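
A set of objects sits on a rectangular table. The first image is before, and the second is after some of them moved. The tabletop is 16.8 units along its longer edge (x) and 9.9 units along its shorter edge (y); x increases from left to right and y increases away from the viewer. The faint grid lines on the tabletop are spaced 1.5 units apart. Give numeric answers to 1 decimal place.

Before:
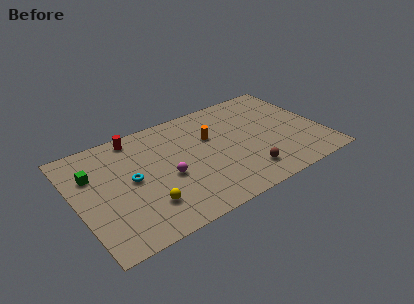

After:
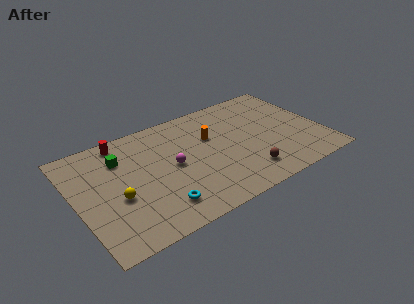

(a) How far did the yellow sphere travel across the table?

2.3

The yellow sphere was near (4.3, 2.5) before and (2.6, 4.0) after, so it travelled √(1.7² + 1.5²) ≈ 2.3 units.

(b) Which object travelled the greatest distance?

the cyan torus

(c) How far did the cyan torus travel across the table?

3.4

From (3.7, 5.1) to (5.1, 2.0), the cyan torus covered √(1.4² + 3.1²) ≈ 3.4 units.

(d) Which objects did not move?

the brown sphere and the orange cylinder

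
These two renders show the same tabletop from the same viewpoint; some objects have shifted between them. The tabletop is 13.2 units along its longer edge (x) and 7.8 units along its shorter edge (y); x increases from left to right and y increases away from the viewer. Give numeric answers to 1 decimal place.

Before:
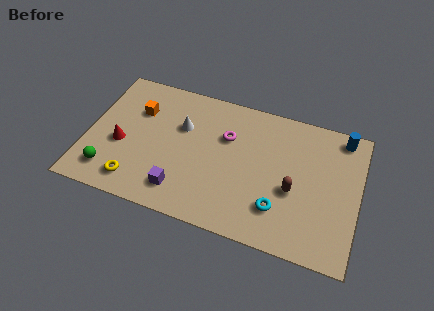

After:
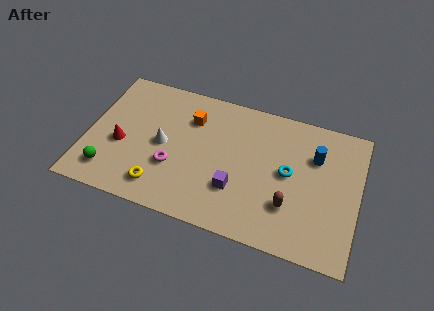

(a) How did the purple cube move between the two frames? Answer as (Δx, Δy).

(2.6, 0.9)

The purple cube started near (4.8, 1.5) and ended near (7.4, 2.4).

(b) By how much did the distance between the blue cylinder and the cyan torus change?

-3.8

The distance was about 5.6 in the first image and 1.8 in the second, so they moved 3.8 units closer together.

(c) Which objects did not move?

the green sphere and the red cone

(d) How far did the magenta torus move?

3.5

From (6.7, 5.2) to (4.3, 2.7), the magenta torus covered √(2.4² + 2.5²) ≈ 3.5 units.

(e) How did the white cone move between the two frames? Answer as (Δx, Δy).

(-0.8, -1.3)

The white cone was at about (4.5, 5.1) and moved to about (3.7, 3.8).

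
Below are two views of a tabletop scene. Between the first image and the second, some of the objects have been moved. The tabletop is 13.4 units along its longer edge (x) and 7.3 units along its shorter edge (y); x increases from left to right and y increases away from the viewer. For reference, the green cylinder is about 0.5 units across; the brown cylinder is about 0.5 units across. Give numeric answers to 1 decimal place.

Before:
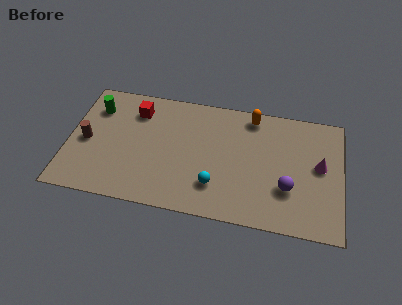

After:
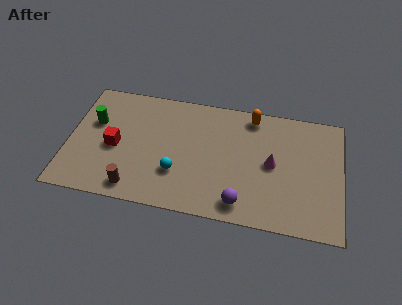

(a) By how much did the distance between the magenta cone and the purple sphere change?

+0.8

Before: roughly 2.2 units apart; after: 3.0. That's 0.8 units further apart.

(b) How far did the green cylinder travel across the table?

0.9

The green cylinder was near (1.2, 5.5) before and (1.2, 4.6) after, so it travelled √(0.0² + 0.9²) ≈ 0.9 units.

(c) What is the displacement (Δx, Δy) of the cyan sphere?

(-1.9, 0.4)

The cyan sphere was at about (7.3, 1.9) and moved to about (5.4, 2.3).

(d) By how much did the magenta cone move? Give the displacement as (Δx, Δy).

(-2.3, -0.3)

The magenta cone started near (12.3, 4.0) and ended near (10.0, 3.7).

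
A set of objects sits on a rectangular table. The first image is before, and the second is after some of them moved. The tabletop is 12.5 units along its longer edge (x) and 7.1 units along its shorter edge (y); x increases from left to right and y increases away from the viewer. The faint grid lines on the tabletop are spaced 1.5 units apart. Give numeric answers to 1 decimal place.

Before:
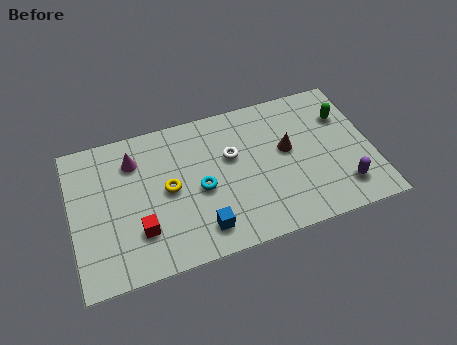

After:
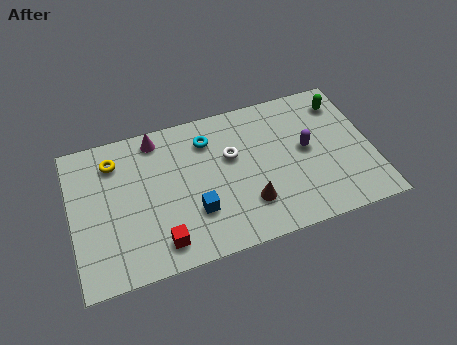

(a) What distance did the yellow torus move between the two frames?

2.9

The yellow torus was near (4.0, 3.6) before and (1.9, 5.6) after, so it travelled √(2.1² + 2.0²) ≈ 2.9 units.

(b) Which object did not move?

the white torus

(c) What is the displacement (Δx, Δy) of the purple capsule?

(-1.3, 2.3)

The purple capsule was at about (11.1, 1.5) and moved to about (9.8, 3.8).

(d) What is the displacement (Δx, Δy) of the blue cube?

(-0.2, 0.9)

The blue cube started near (5.2, 1.3) and ended near (5.0, 2.2).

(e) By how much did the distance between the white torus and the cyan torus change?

-0.4

Before: roughly 1.8 units apart; after: 1.4. That's 0.4 units closer together.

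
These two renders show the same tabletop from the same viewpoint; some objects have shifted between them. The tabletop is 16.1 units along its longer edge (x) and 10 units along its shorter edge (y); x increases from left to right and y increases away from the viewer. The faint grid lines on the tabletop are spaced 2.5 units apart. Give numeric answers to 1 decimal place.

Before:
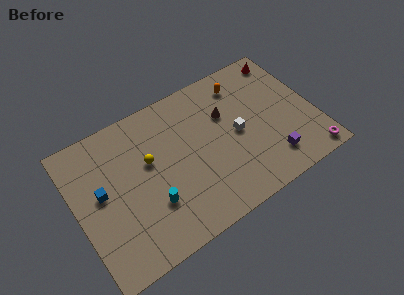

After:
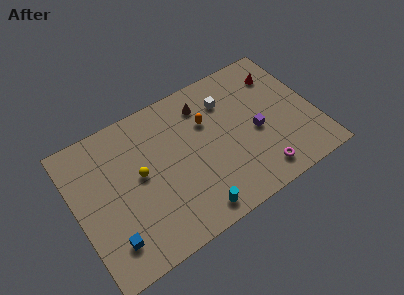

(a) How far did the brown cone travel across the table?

1.9

The brown cone was near (10.4, 6.6) before and (9.1, 8.0) after, so it travelled √(1.3² + 1.4²) ≈ 1.9 units.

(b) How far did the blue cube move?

3.4

The blue cube moved from about (1.7, 5.5) to (1.8, 2.1), a distance of √(0.1² + 3.4²) ≈ 3.4.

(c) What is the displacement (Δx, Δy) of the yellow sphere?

(-0.7, -0.6)

The yellow sphere started near (5.0, 6.0) and ended near (4.3, 5.4).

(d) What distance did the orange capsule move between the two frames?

3.1

The orange capsule moved from about (11.8, 8.2) to (9.1, 6.7), a distance of √(2.7² + 1.5²) ≈ 3.1.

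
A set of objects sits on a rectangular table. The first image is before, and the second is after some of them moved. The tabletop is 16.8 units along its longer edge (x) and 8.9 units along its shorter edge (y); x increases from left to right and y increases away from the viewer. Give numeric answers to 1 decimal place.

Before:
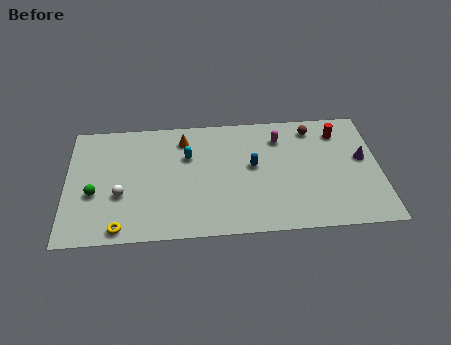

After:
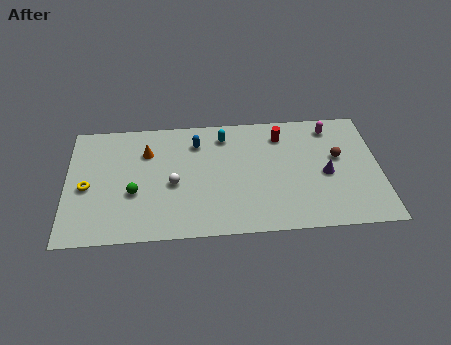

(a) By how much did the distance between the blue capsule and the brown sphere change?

+3.6

They were about 4.2 units apart before and 7.8 after — 3.6 units further apart.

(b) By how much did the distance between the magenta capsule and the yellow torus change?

+3.2

They were about 10.5 units apart before and 13.7 after — 3.2 units further apart.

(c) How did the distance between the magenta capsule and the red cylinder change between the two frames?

-0.5

The distance was about 3.2 in the first image and 2.7 in the second, so they moved 0.5 units closer together.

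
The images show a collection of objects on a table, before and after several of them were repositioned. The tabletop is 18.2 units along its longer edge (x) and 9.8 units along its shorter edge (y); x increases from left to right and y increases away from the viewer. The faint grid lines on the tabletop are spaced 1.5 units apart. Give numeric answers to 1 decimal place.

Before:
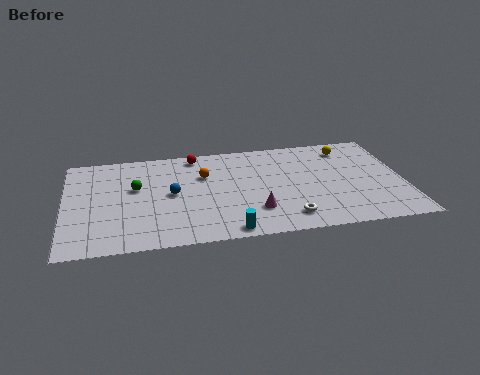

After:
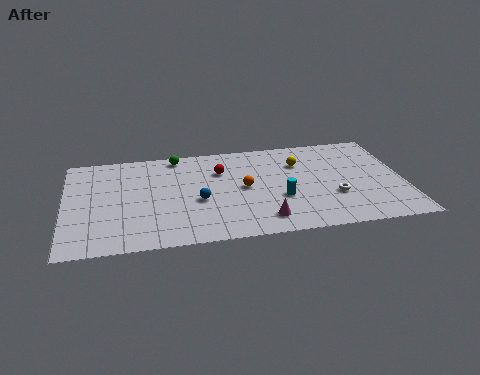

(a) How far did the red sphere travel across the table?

2.2

The red sphere moved from about (7.1, 8.7) to (8.4, 6.9), a distance of √(1.3² + 1.8²) ≈ 2.2.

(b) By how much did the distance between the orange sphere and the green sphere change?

+1.4

They were about 3.8 units apart before and 5.2 after — 1.4 units further apart.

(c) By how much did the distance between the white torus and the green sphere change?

+0.9

Before: roughly 9.0 units apart; after: 9.9. That's 0.9 units further apart.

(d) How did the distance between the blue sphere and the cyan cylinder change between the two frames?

-0.6

They were about 5.0 units apart before and 4.4 after — 0.6 units closer together.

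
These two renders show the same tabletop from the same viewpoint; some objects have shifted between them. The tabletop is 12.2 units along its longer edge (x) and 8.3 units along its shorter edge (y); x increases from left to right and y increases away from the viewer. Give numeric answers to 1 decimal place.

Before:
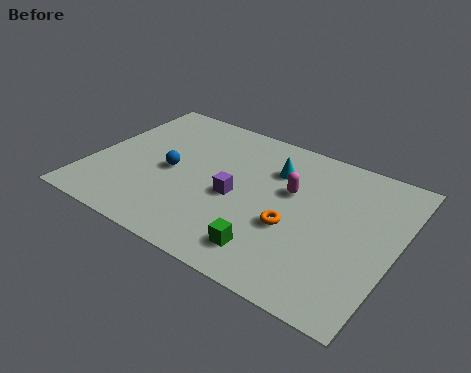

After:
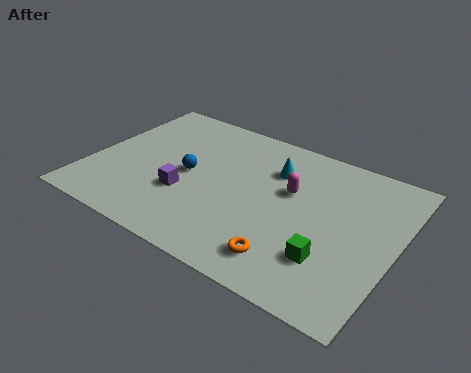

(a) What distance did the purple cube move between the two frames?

2.1

From (5.9, 3.7) to (4.0, 2.9), the purple cube covered √(1.9² + 0.8²) ≈ 2.1 units.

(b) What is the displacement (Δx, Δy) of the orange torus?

(0.1, -1.7)

The orange torus started near (8.3, 3.2) and ended near (8.4, 1.5).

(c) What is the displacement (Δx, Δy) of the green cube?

(2.2, 0.8)

The green cube was at about (7.7, 1.5) and moved to about (9.9, 2.3).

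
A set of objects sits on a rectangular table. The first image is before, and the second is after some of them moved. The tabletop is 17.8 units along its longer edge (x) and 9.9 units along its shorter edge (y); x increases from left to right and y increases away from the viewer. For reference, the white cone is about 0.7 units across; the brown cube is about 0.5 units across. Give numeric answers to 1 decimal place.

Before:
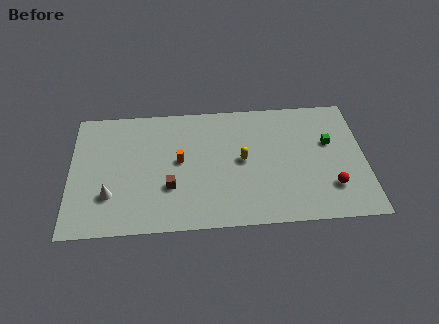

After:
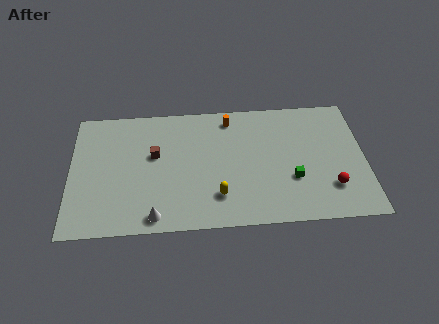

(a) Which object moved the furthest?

the orange cylinder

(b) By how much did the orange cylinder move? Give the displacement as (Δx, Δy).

(3.1, 3.2)

The orange cylinder started near (6.6, 5.3) and ended near (9.7, 8.5).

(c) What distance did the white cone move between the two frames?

3.2

The white cone moved from about (2.4, 2.9) to (5.1, 1.1), a distance of √(2.7² + 1.8²) ≈ 3.2.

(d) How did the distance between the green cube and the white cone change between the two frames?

-5.1

Before: roughly 13.7 units apart; after: 8.6. That's 5.1 units closer together.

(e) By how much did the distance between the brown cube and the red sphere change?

+1.4

Before: roughly 9.7 units apart; after: 11.1. That's 1.4 units further apart.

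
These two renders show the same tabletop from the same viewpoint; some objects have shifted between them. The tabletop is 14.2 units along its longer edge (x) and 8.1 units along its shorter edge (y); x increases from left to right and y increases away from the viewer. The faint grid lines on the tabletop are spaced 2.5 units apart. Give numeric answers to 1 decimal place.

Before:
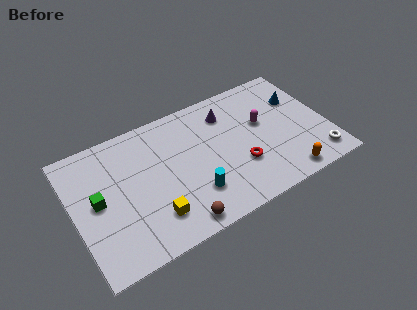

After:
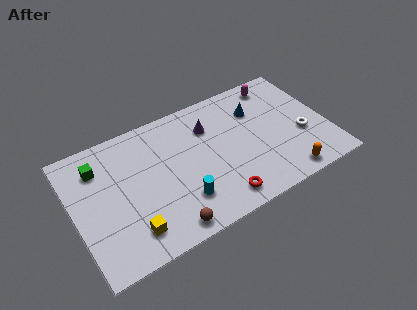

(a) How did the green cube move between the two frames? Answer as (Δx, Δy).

(0.3, 2.0)

From the two frames, the green cube sits at roughly (1.3, 4.2) before and (1.6, 6.2) after.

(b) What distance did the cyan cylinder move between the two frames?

0.7

The cyan cylinder was near (6.4, 2.2) before and (5.7, 2.1) after, so it travelled √(0.7² + 0.1²) ≈ 0.7 units.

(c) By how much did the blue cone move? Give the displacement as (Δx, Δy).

(-2.4, 0.3)

The blue cone was at about (12.9, 5.5) and moved to about (10.5, 5.8).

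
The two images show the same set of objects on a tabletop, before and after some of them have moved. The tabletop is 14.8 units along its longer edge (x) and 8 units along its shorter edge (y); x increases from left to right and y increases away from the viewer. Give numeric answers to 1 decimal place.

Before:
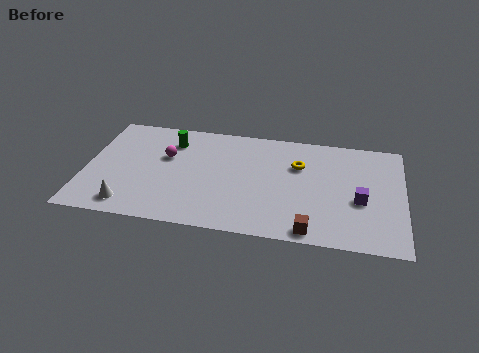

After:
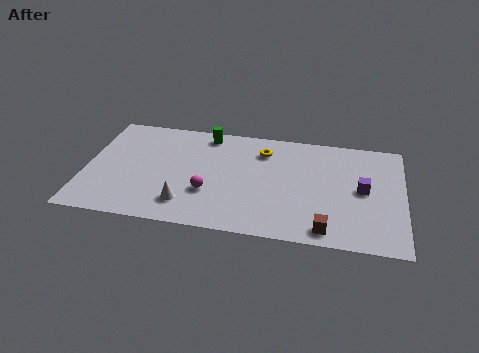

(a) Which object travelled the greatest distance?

the magenta sphere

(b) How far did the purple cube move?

0.8

The purple cube moved from about (12.8, 3.3) to (12.9, 4.1), a distance of √(0.1² + 0.8²) ≈ 0.8.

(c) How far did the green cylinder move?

1.8

From (3.9, 6.2) to (5.5, 7.0), the green cylinder covered √(1.6² + 0.8²) ≈ 1.8 units.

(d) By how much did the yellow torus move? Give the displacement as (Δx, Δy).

(-1.7, 0.8)

The yellow torus started near (9.9, 5.4) and ended near (8.2, 6.2).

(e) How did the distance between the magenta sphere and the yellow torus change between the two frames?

-2.0

The distance was about 6.2 in the first image and 4.2 in the second, so they moved 2.0 units closer together.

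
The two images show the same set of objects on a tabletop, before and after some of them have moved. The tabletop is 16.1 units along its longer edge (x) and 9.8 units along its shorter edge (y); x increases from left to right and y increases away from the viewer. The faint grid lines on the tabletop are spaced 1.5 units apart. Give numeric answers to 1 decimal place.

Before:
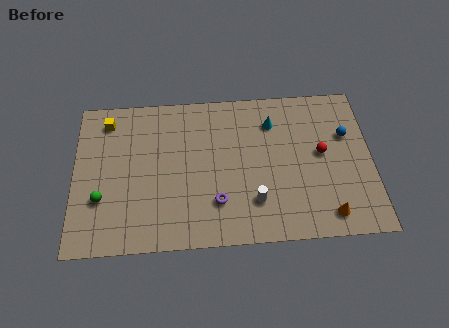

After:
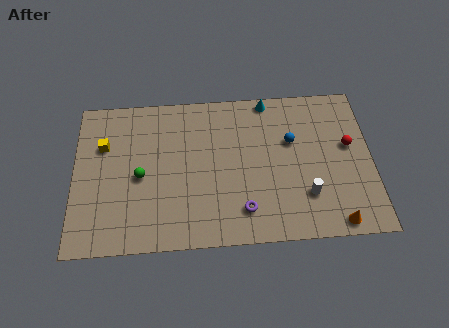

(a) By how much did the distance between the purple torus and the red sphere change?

+0.6

The distance was about 6.3 in the first image and 6.9 in the second, so they moved 0.6 units further apart.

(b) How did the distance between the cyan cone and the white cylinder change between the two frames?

+1.5

Before: roughly 5.1 units apart; after: 6.6. That's 1.5 units further apart.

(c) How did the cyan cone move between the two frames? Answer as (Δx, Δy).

(-0.2, 1.5)

The cyan cone started near (10.8, 7.5) and ended near (10.6, 9.0).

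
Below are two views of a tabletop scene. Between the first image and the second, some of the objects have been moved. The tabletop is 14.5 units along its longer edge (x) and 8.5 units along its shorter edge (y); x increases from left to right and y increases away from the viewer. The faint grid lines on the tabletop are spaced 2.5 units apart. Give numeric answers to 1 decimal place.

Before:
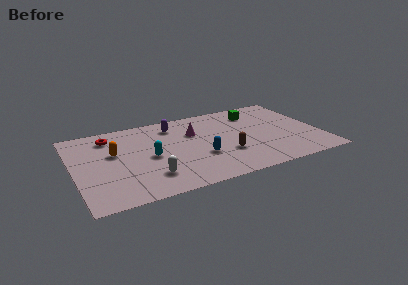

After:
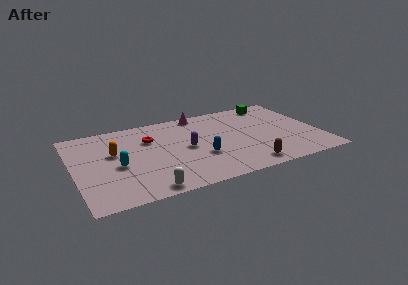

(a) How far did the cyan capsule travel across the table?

1.9

The cyan capsule moved from about (4.4, 4.0) to (2.5, 3.7), a distance of √(1.9² + 0.3²) ≈ 1.9.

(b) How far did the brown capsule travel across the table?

2.0

The brown capsule moved from about (8.8, 2.8) to (9.8, 1.1), a distance of √(1.0² + 1.7²) ≈ 2.0.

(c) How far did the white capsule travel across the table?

1.2

The white capsule moved from about (4.2, 2.0) to (3.9, 0.8), a distance of √(0.3² + 1.2²) ≈ 1.2.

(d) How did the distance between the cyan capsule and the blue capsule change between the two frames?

+1.8

Before: roughly 3.1 units apart; after: 4.9. That's 1.8 units further apart.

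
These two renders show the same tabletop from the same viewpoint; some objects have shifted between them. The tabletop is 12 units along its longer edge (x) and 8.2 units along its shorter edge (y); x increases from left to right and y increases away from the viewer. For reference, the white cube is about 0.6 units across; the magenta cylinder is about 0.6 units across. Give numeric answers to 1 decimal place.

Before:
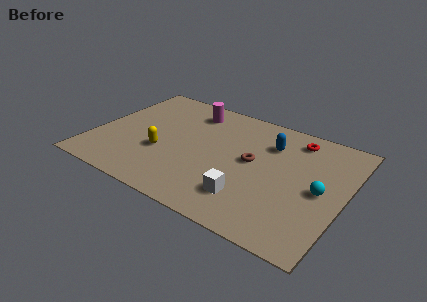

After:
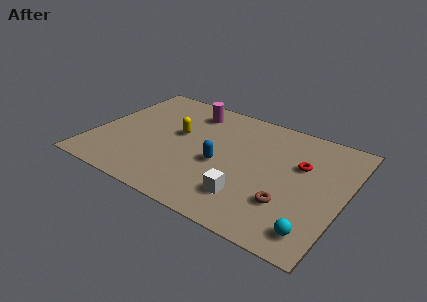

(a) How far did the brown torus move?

2.8

The brown torus was near (7.6, 4.4) before and (9.6, 2.4) after, so it travelled √(2.0² + 2.0²) ≈ 2.8 units.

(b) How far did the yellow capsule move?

1.8

From (3.4, 3.0) to (3.9, 4.7), the yellow capsule covered √(0.5² + 1.7²) ≈ 1.8 units.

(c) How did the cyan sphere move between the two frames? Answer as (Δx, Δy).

(0.1, -2.6)

The cyan sphere started near (10.9, 3.9) and ended near (11.0, 1.3).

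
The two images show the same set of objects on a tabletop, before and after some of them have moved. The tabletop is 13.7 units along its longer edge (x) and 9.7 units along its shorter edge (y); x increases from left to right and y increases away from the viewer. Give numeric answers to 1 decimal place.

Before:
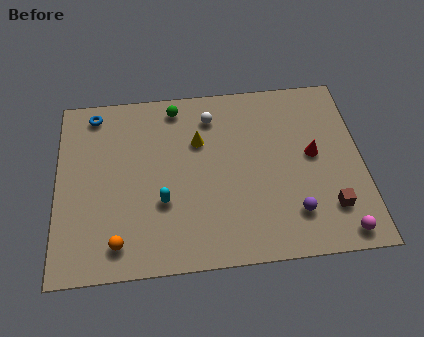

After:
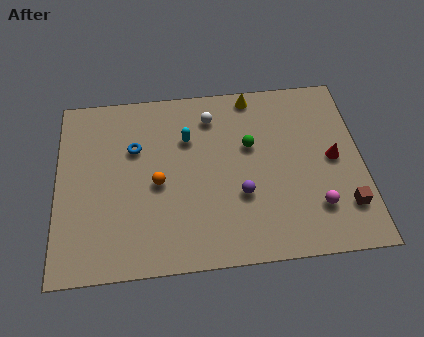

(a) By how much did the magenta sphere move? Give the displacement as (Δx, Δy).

(-1.0, 1.4)

The magenta sphere was at about (12.5, 1.0) and moved to about (11.5, 2.4).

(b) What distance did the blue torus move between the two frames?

2.8

From (1.7, 8.5) to (3.5, 6.4), the blue torus covered √(1.8² + 2.1²) ≈ 2.8 units.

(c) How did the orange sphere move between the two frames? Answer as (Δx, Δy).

(1.8, 2.9)

The orange sphere was at about (2.7, 1.5) and moved to about (4.5, 4.4).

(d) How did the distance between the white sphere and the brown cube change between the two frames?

+0.5

They were about 7.5 units apart before and 8.0 after — 0.5 units further apart.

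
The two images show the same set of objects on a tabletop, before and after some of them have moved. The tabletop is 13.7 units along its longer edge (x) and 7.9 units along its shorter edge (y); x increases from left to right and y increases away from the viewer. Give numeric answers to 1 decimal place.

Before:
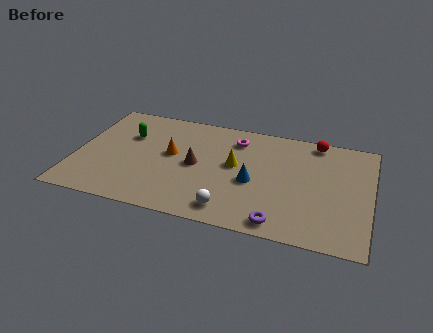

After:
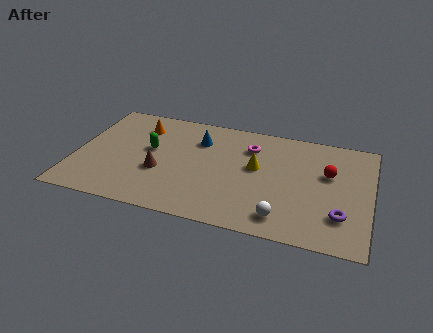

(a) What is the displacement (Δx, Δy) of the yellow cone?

(1.0, 0.1)

From the two frames, the yellow cone sits at roughly (7.4, 4.4) before and (8.4, 4.5) after.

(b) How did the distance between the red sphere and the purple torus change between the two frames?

-3.4

They were about 6.3 units apart before and 2.9 after — 3.4 units closer together.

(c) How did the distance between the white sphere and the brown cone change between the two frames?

+2.8

They were about 3.2 units apart before and 6.0 after — 2.8 units further apart.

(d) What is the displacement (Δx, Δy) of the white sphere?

(2.4, 0.1)

From the two frames, the white sphere sits at roughly (7.4, 1.2) before and (9.8, 1.3) after.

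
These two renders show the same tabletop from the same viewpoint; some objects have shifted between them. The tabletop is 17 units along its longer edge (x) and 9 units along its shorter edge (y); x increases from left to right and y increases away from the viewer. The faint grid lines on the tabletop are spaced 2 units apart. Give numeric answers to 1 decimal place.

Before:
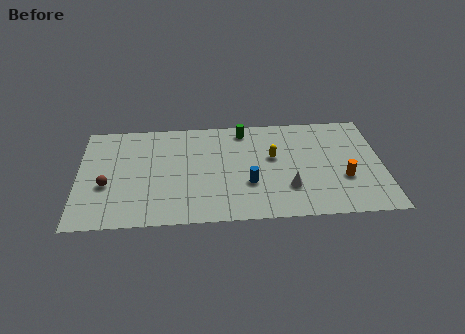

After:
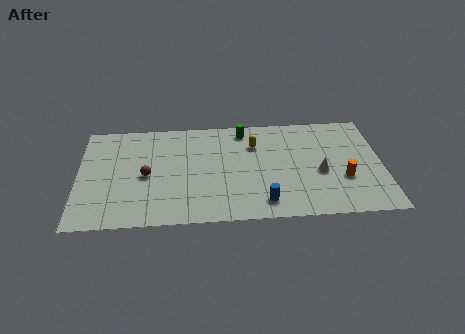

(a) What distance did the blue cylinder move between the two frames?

1.8

The blue cylinder moved from about (9.5, 3.1) to (10.3, 1.5), a distance of √(0.8² + 1.6²) ≈ 1.8.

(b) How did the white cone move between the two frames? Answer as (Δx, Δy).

(1.8, 1.2)

The white cone was at about (11.7, 2.6) and moved to about (13.5, 3.8).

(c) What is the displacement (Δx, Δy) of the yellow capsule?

(-1.0, 1.2)

The yellow capsule was at about (10.9, 5.3) and moved to about (9.9, 6.5).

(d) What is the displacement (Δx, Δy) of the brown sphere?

(2.2, 0.7)

The brown sphere was at about (1.6, 3.5) and moved to about (3.8, 4.2).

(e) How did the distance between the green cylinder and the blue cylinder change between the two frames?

+1.7

They were about 4.7 units apart before and 6.4 after — 1.7 units further apart.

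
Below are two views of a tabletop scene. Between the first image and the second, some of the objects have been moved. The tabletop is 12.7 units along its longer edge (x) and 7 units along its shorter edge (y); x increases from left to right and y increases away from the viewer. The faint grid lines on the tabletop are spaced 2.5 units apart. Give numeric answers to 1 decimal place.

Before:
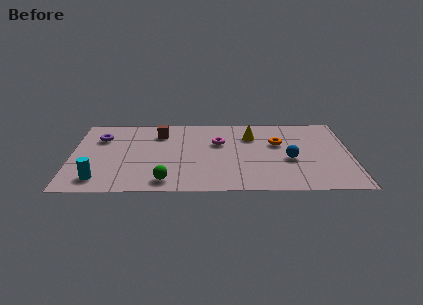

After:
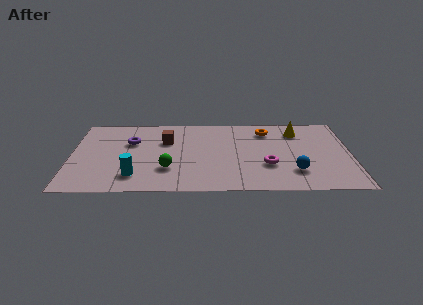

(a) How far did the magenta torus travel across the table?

3.0

The magenta torus was near (6.7, 4.5) before and (8.9, 2.4) after, so it travelled √(2.2² + 2.1²) ≈ 3.0 units.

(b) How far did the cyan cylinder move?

1.6

The cyan cylinder was near (1.3, 1.2) before and (2.9, 1.5) after, so it travelled √(1.6² + 0.3²) ≈ 1.6 units.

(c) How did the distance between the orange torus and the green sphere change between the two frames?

-0.4

They were about 6.1 units apart before and 5.7 after — 0.4 units closer together.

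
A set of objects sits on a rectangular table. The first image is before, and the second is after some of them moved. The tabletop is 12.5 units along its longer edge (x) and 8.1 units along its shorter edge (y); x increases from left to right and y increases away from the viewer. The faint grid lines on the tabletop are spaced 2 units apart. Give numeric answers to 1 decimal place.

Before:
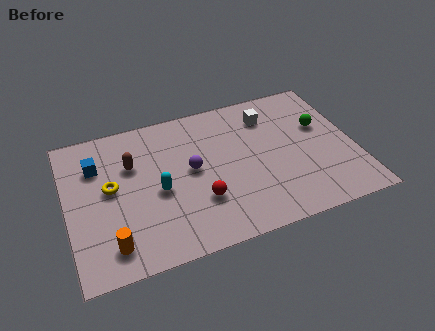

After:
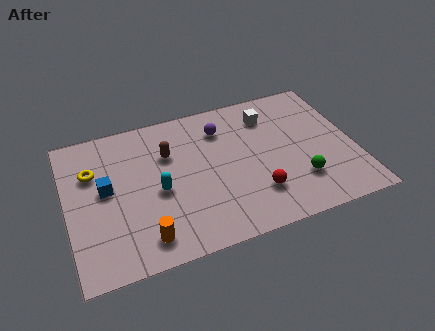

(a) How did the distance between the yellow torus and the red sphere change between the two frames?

+3.4

They were about 4.2 units apart before and 7.6 after — 3.4 units further apart.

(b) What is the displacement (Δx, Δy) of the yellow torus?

(-0.7, 1.1)

The yellow torus was at about (1.9, 4.4) and moved to about (1.2, 5.5).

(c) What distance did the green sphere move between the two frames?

3.1

The green sphere moved from about (11.2, 5.0) to (9.9, 2.2), a distance of √(1.3² + 2.8²) ≈ 3.1.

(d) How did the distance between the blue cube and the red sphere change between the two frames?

+1.4

Before: roughly 5.3 units apart; after: 6.7. That's 1.4 units further apart.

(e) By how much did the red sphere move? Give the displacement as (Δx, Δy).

(2.4, -0.4)

The red sphere started near (5.6, 2.5) and ended near (8.0, 2.1).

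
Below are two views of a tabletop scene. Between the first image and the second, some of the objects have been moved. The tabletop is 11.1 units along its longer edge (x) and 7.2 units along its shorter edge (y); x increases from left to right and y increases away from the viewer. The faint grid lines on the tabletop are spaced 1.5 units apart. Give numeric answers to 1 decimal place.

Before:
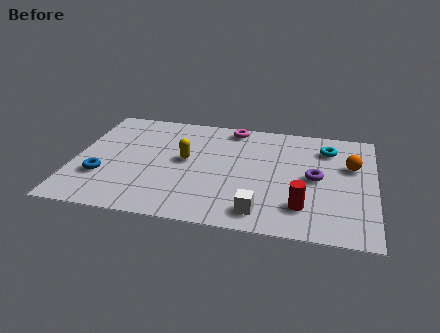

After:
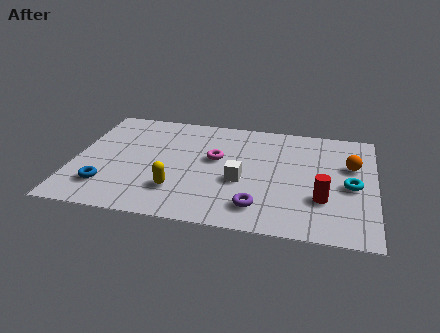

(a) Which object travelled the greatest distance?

the purple torus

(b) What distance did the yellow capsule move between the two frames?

2.0

The yellow capsule moved from about (4.1, 3.9) to (3.9, 1.9), a distance of √(0.2² + 2.0²) ≈ 2.0.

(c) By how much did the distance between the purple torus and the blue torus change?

-2.3

They were about 7.9 units apart before and 5.6 after — 2.3 units closer together.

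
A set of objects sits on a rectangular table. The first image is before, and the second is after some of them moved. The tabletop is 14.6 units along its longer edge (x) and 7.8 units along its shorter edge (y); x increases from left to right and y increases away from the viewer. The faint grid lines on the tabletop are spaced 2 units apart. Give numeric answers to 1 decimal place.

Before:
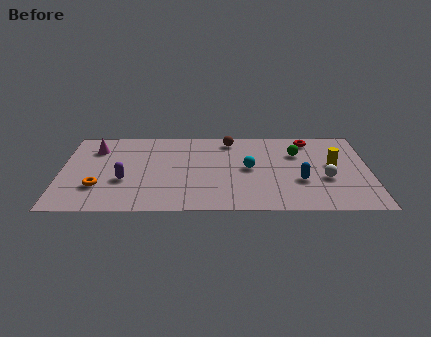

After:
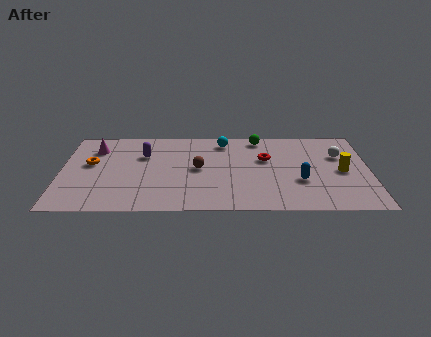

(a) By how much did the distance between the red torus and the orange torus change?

-2.6

They were about 10.9 units apart before and 8.3 after — 2.6 units closer together.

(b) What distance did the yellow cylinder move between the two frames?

0.7

From (12.9, 4.3) to (13.3, 3.7), the yellow cylinder covered √(0.4² + 0.6²) ≈ 0.7 units.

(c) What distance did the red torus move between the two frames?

2.8

From (11.8, 6.7) to (9.7, 4.9), the red torus covered √(2.1² + 1.8²) ≈ 2.8 units.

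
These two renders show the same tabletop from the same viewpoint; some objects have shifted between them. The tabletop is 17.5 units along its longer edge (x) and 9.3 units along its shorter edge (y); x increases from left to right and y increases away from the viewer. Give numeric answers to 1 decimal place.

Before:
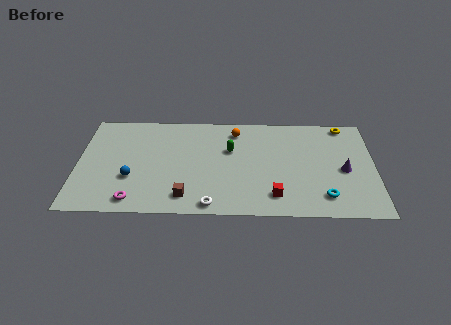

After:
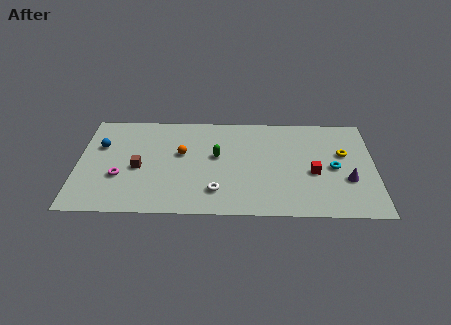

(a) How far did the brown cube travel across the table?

3.8

From (6.4, 1.6) to (3.6, 4.1), the brown cube covered √(2.8² + 2.5²) ≈ 3.8 units.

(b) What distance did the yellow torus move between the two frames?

2.7

The yellow torus was near (15.8, 8.4) before and (15.7, 5.7) after, so it travelled √(0.1² + 2.7²) ≈ 2.7 units.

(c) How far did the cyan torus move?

2.7

The cyan torus moved from about (14.5, 1.8) to (15.1, 4.4), a distance of √(0.6² + 2.6²) ≈ 2.7.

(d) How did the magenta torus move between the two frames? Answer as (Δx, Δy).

(-0.9, 2.1)

The magenta torus was at about (3.4, 1.2) and moved to about (2.5, 3.3).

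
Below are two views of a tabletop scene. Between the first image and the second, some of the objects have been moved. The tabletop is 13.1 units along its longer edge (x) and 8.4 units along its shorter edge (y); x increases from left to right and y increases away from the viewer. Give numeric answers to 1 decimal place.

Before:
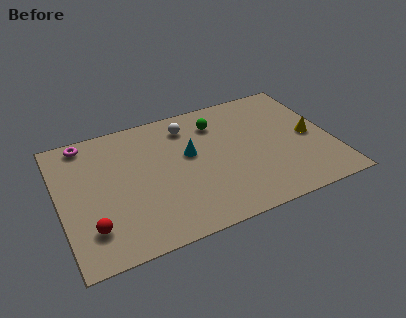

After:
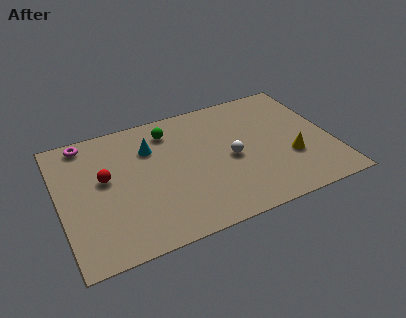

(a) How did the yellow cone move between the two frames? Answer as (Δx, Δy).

(-1.1, -1.1)

The yellow cone started near (12.1, 4.0) and ended near (11.0, 2.9).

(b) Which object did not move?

the magenta torus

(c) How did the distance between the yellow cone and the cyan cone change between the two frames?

+1.3

The distance was about 5.9 in the first image and 7.2 in the second, so they moved 1.3 units further apart.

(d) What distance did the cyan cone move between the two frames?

2.1

From (6.3, 4.9) to (4.5, 6.0), the cyan cone covered √(1.8² + 1.1²) ≈ 2.1 units.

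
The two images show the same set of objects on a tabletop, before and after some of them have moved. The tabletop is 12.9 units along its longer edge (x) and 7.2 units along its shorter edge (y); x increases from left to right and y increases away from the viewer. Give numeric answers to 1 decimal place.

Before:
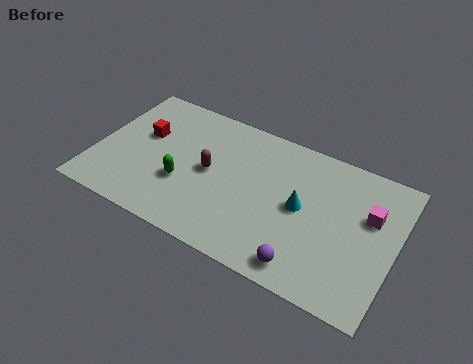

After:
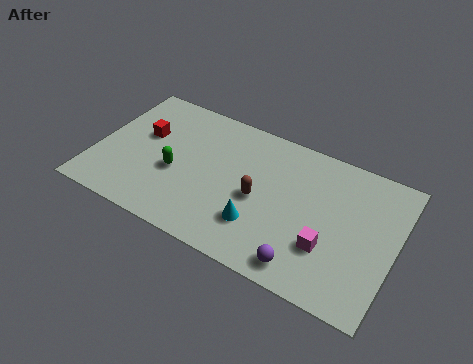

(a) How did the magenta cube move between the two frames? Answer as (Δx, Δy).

(-1.5, -2.3)

The magenta cube was at about (11.7, 4.6) and moved to about (10.2, 2.3).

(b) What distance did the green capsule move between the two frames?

0.6

The green capsule was near (3.9, 2.6) before and (3.5, 3.0) after, so it travelled √(0.4² + 0.4²) ≈ 0.6 units.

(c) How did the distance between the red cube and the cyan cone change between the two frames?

-1.1

Before: roughly 7.0 units apart; after: 5.9. That's 1.1 units closer together.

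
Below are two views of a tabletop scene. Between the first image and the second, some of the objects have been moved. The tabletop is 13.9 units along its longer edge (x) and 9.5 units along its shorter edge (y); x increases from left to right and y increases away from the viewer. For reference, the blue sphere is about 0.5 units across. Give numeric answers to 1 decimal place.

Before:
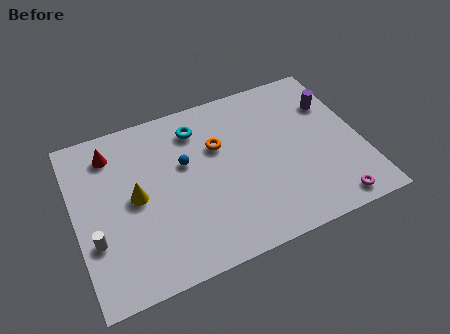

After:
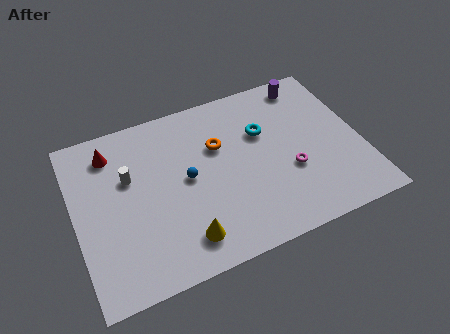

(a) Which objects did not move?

the orange torus and the red cone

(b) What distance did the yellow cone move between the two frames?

3.7

From (2.9, 4.8) to (4.9, 1.7), the yellow cone covered √(2.0² + 3.1²) ≈ 3.7 units.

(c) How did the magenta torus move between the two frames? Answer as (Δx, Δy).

(-1.7, 2.5)

The magenta torus was at about (12.0, 1.0) and moved to about (10.3, 3.5).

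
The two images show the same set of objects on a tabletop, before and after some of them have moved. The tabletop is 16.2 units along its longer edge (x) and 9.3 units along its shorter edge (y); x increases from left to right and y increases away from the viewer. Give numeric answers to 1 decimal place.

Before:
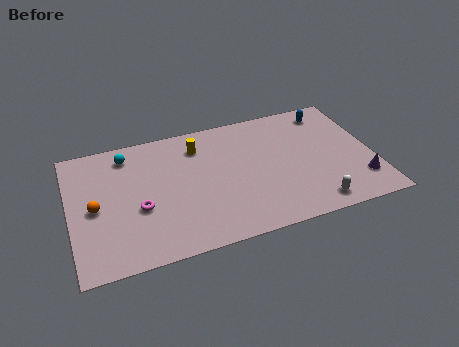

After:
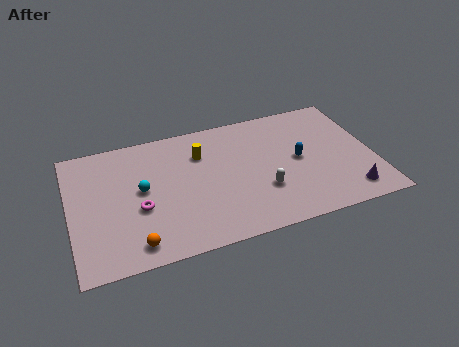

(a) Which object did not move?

the magenta torus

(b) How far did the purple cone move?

1.0

From (15.3, 2.2) to (14.6, 1.5), the purple cone covered √(0.7² + 0.7²) ≈ 1.0 units.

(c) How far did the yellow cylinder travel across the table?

0.6

From (7.0, 7.3) to (7.1, 6.7), the yellow cylinder covered √(0.1² + 0.6²) ≈ 0.6 units.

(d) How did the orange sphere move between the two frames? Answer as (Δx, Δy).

(1.9, -3.1)

From the two frames, the orange sphere sits at roughly (1.3, 4.4) before and (3.2, 1.3) after.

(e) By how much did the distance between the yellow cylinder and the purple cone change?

-0.6

Before: roughly 9.7 units apart; after: 9.1. That's 0.6 units closer together.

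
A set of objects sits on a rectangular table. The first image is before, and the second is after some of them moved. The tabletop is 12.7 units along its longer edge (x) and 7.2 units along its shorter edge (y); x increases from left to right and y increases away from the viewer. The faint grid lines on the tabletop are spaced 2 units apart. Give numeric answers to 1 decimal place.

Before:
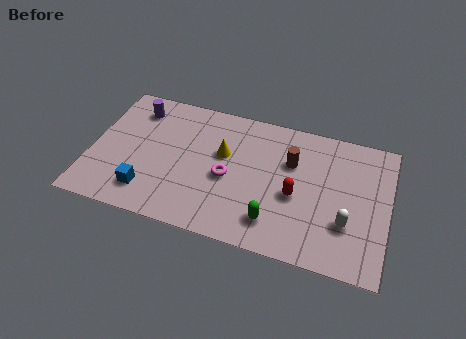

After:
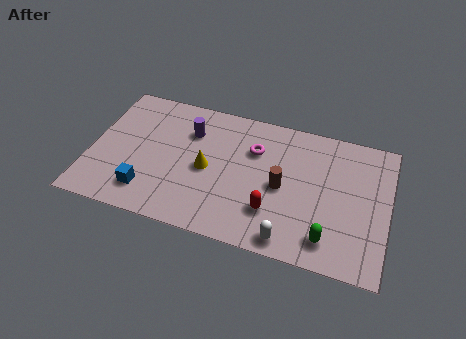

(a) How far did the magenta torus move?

2.1

The magenta torus moved from about (5.9, 3.2) to (6.9, 5.0), a distance of √(1.0² + 1.8²) ≈ 2.1.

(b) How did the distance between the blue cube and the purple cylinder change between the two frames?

-0.4

The distance was about 4.4 in the first image and 4.0 in the second, so they moved 0.4 units closer together.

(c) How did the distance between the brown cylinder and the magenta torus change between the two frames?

-1.0

The distance was about 3.1 in the first image and 2.1 in the second, so they moved 1.0 units closer together.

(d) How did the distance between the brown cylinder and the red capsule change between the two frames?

-0.3

They were about 1.7 units apart before and 1.4 after — 0.3 units closer together.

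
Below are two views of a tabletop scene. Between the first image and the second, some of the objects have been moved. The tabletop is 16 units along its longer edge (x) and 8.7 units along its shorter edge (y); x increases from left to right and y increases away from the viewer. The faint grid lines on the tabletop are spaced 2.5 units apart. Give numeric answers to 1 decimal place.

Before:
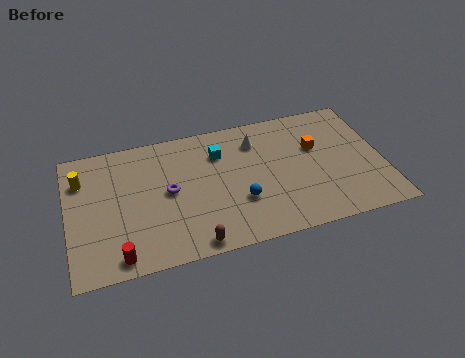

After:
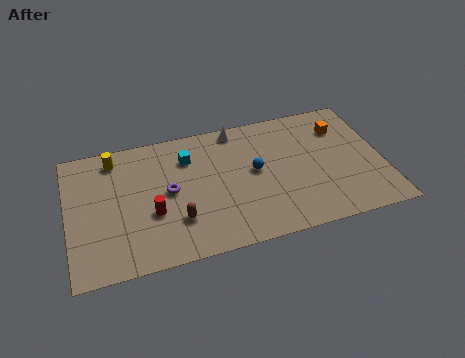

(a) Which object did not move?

the purple torus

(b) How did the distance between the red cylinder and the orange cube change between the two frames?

-0.8

The distance was about 11.2 in the first image and 10.4 in the second, so they moved 0.8 units closer together.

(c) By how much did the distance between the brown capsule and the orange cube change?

+1.5

The distance was about 8.1 in the first image and 9.6 in the second, so they moved 1.5 units further apart.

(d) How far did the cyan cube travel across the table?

1.6

The cyan cube moved from about (7.8, 6.4) to (6.2, 6.5), a distance of √(1.6² + 0.1²) ≈ 1.6.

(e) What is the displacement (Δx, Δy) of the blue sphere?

(0.9, 1.8)

The blue sphere was at about (8.6, 2.9) and moved to about (9.5, 4.7).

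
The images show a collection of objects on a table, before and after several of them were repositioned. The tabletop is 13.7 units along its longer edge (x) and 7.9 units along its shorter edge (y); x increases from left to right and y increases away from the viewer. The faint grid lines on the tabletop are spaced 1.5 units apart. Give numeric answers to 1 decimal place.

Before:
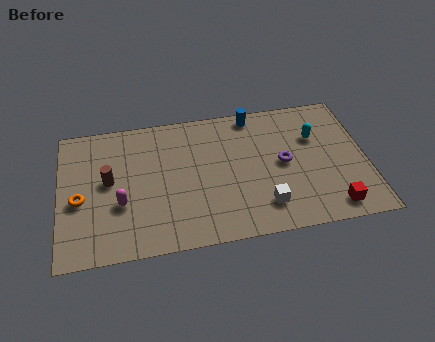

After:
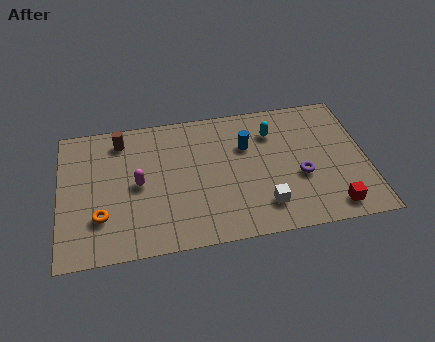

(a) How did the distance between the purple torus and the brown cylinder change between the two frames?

+0.8

Before: roughly 7.8 units apart; after: 8.6. That's 0.8 units further apart.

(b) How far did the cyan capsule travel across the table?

2.0

From (11.5, 5.3) to (9.6, 5.9), the cyan capsule covered √(1.9² + 0.6²) ≈ 2.0 units.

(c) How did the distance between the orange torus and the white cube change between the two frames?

-1.1

The distance was about 8.3 in the first image and 7.2 in the second, so they moved 1.1 units closer together.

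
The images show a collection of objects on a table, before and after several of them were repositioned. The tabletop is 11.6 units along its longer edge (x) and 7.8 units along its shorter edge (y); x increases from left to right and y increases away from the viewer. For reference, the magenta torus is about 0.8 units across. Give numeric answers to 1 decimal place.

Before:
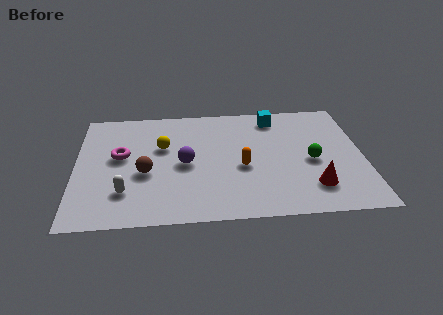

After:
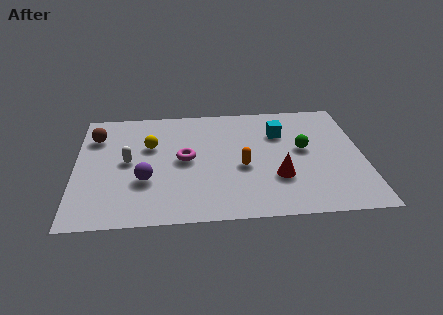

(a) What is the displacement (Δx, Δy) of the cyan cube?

(0.2, -1.1)

The cyan cube started near (8.1, 6.6) and ended near (8.3, 5.5).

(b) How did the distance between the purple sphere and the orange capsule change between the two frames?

+1.6

They were about 2.3 units apart before and 3.9 after — 1.6 units further apart.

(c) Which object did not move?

the orange capsule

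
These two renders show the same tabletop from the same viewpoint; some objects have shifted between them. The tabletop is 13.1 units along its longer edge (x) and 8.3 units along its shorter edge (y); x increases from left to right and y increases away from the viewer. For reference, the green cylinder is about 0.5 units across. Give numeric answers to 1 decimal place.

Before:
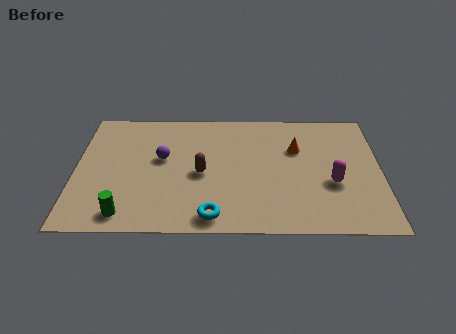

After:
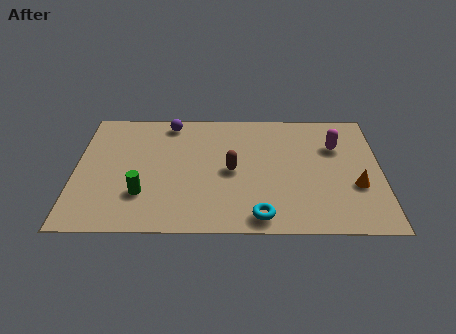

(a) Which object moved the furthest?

the orange cone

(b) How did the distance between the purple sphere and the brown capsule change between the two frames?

+2.3

Before: roughly 2.0 units apart; after: 4.3. That's 2.3 units further apart.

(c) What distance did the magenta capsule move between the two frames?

2.5

The magenta capsule moved from about (11.0, 3.2) to (11.2, 5.7), a distance of √(0.2² + 2.5²) ≈ 2.5.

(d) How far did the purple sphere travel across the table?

2.5

The purple sphere was near (3.7, 4.8) before and (4.0, 7.3) after, so it travelled √(0.3² + 2.5²) ≈ 2.5 units.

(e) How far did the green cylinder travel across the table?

1.5

From (2.2, 1.1) to (2.9, 2.4), the green cylinder covered √(0.7² + 1.3²) ≈ 1.5 units.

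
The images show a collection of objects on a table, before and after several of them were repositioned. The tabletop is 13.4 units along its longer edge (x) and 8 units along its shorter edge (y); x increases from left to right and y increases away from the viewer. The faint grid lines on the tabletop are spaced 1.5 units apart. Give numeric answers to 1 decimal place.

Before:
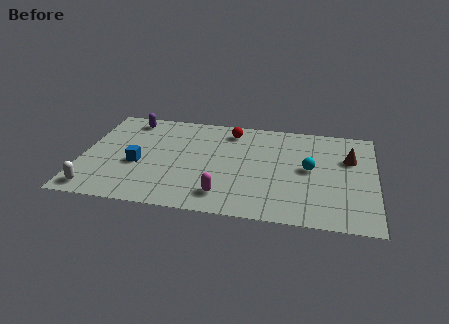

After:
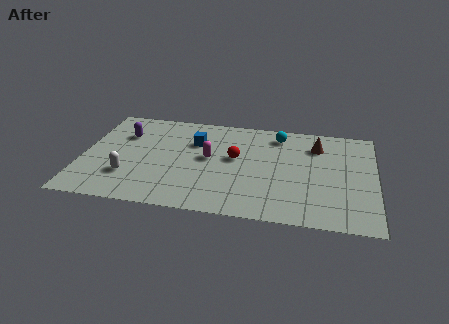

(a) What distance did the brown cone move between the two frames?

1.7

The brown cone moved from about (12.2, 5.3) to (10.7, 6.1), a distance of √(1.5² + 0.8²) ≈ 1.7.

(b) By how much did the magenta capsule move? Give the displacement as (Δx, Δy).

(-0.8, 2.8)

The magenta capsule started near (6.6, 1.5) and ended near (5.8, 4.3).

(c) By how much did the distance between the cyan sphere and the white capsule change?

-2.1

Before: roughly 10.1 units apart; after: 8.0. That's 2.1 units closer together.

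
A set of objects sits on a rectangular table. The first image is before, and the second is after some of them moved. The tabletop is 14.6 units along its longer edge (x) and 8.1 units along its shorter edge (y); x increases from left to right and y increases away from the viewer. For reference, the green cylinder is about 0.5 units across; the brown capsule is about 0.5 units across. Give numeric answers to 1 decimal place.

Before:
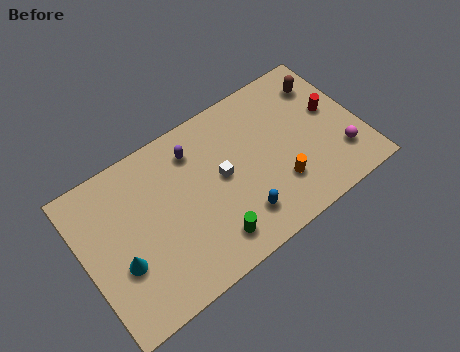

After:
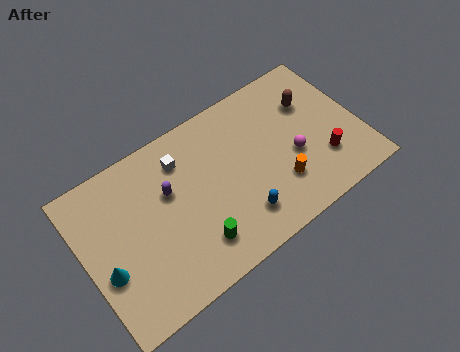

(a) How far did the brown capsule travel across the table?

1.1

The brown capsule was near (13.2, 6.3) before and (12.4, 5.6) after, so it travelled √(0.8² + 0.7²) ≈ 1.1 units.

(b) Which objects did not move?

the orange cylinder and the blue capsule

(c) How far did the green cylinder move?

0.9

The green cylinder was near (6.2, 1.5) before and (5.4, 1.8) after, so it travelled √(0.8² + 0.3²) ≈ 0.9 units.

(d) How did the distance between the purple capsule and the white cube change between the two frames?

-0.9

The distance was about 2.4 in the first image and 1.5 in the second, so they moved 0.9 units closer together.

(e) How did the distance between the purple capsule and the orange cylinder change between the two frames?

+0.5

The distance was about 5.6 in the first image and 6.1 in the second, so they moved 0.5 units further apart.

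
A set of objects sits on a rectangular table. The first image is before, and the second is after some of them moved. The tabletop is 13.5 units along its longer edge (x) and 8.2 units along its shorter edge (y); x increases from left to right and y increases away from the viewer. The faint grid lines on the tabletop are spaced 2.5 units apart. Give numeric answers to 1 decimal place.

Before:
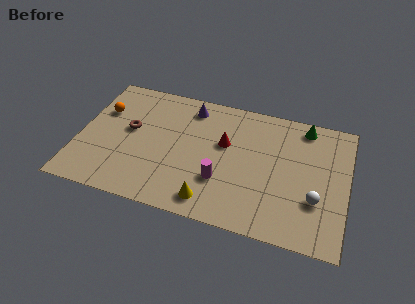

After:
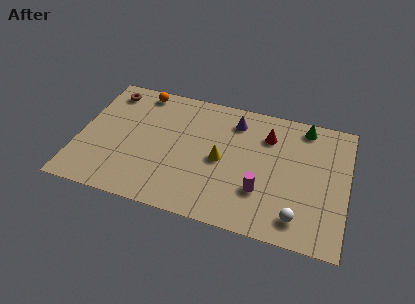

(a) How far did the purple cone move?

2.3

From (5.4, 6.9) to (7.7, 6.6), the purple cone covered √(2.3² + 0.3²) ≈ 2.3 units.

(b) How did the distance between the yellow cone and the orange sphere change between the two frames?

-1.7

The distance was about 7.3 in the first image and 5.6 in the second, so they moved 1.7 units closer together.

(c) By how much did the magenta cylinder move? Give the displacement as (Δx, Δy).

(2.0, -0.1)

The magenta cylinder was at about (7.3, 2.6) and moved to about (9.3, 2.5).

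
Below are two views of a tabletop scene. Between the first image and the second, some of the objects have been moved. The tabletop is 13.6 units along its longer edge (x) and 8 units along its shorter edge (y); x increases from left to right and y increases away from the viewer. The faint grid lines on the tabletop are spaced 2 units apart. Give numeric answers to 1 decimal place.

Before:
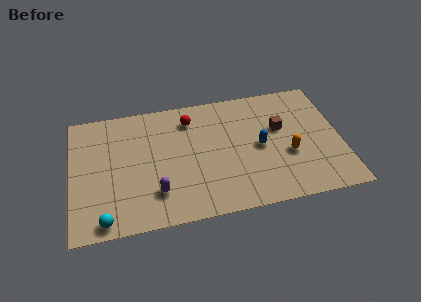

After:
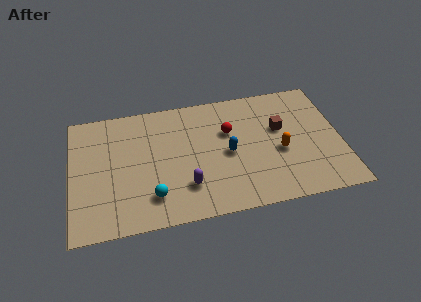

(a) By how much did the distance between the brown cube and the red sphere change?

-2.1

They were about 4.7 units apart before and 2.6 after — 2.1 units closer together.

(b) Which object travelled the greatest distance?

the cyan sphere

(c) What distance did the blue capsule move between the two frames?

1.6

The blue capsule moved from about (9.5, 3.9) to (7.9, 3.8), a distance of √(1.6² + 0.1²) ≈ 1.6.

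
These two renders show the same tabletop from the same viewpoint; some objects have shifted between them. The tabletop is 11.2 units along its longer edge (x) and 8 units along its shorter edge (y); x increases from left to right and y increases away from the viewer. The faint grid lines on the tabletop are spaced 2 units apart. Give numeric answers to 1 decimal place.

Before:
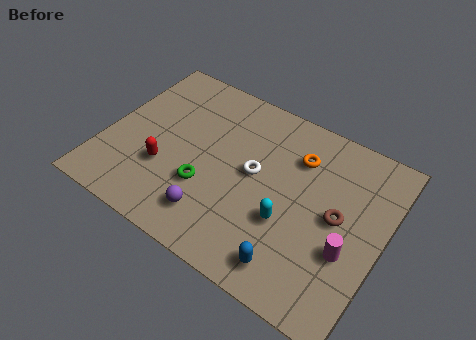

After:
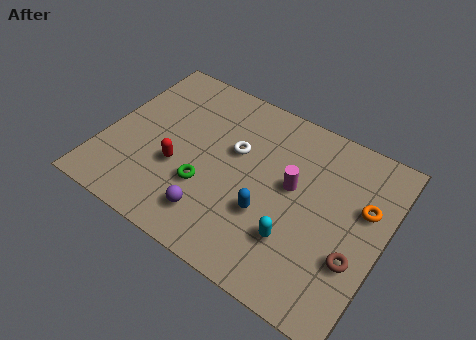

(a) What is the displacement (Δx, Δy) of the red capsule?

(0.5, 0.3)

The red capsule was at about (2.6, 2.7) and moved to about (3.1, 3.0).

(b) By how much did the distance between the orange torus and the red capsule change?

+1.6

Before: roughly 5.9 units apart; after: 7.5. That's 1.6 units further apart.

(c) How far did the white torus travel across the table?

1.1

From (6.0, 4.3) to (5.1, 4.9), the white torus covered √(0.9² + 0.6²) ≈ 1.1 units.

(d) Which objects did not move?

the green torus and the purple sphere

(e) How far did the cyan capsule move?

0.7

The cyan capsule moved from about (7.6, 2.9) to (8.0, 2.3), a distance of √(0.4² + 0.6²) ≈ 0.7.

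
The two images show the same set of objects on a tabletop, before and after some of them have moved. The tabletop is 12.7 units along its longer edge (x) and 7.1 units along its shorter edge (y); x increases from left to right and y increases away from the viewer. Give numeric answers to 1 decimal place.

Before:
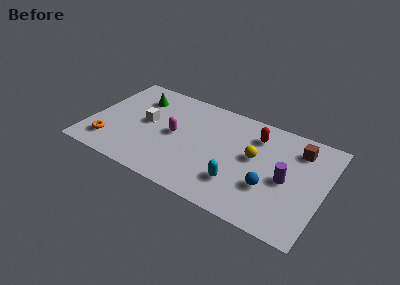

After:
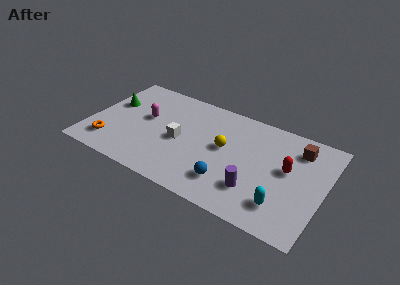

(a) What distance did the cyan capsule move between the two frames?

2.4

From (8.3, 1.9) to (10.7, 1.6), the cyan capsule covered √(2.4² + 0.3²) ≈ 2.4 units.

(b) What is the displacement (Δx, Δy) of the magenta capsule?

(-1.7, 0.5)

From the two frames, the magenta capsule sits at roughly (4.6, 3.6) before and (2.9, 4.1) after.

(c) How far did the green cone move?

1.6

The green cone moved from about (2.3, 5.4) to (1.0, 4.4), a distance of √(1.3² + 1.0²) ≈ 1.6.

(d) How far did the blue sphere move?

2.2

From (9.9, 2.4) to (7.8, 1.7), the blue sphere covered √(2.1² + 0.7²) ≈ 2.2 units.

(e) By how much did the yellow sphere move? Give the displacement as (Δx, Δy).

(-1.6, -0.1)

The yellow sphere started near (8.9, 4.0) and ended near (7.3, 3.9).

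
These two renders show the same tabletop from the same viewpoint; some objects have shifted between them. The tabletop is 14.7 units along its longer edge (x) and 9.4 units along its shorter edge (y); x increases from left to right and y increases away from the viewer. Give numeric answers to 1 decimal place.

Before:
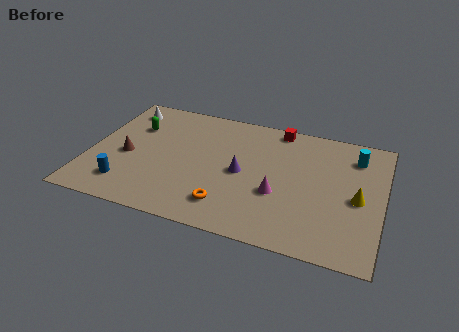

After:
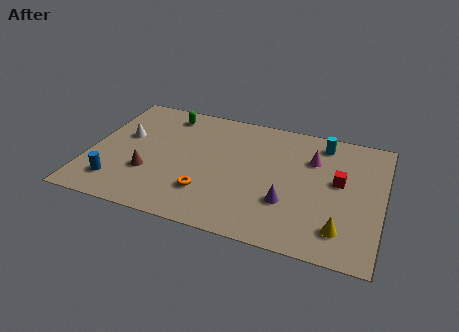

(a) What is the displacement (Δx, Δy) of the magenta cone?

(1.5, 3.1)

The magenta cone started near (9.6, 3.5) and ended near (11.1, 6.6).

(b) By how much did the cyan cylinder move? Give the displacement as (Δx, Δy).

(-1.7, 0.6)

The cyan cylinder was at about (13.2, 7.4) and moved to about (11.5, 8.0).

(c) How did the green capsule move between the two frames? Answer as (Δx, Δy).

(1.5, 1.5)

The green capsule started near (2.0, 6.5) and ended near (3.5, 8.0).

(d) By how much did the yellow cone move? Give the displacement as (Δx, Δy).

(-0.7, -2.4)

The yellow cone was at about (13.5, 4.3) and moved to about (12.8, 1.9).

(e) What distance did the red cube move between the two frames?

4.6

The red cube was near (9.2, 8.5) before and (12.5, 5.3) after, so it travelled √(3.3² + 3.2²) ≈ 4.6 units.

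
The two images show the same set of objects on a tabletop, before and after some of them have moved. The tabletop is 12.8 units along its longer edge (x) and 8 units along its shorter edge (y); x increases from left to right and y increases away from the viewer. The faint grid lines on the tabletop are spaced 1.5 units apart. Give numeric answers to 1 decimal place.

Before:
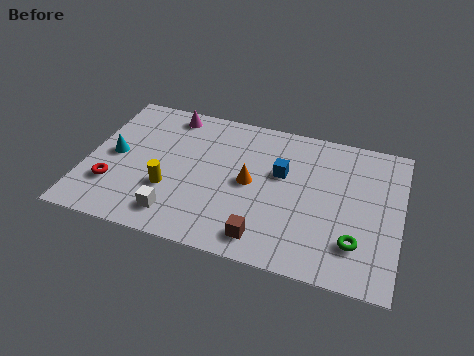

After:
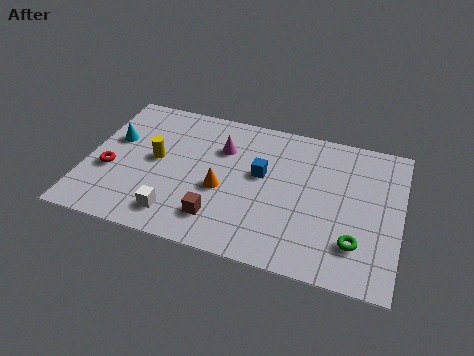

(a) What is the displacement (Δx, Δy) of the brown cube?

(-1.9, 0.5)

The brown cube was at about (7.5, 1.2) and moved to about (5.6, 1.7).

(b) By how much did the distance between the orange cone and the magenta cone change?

-2.4

The distance was about 4.7 in the first image and 2.3 in the second, so they moved 2.4 units closer together.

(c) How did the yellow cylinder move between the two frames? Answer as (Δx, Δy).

(-0.7, 1.5)

From the two frames, the yellow cylinder sits at roughly (3.5, 2.7) before and (2.8, 4.2) after.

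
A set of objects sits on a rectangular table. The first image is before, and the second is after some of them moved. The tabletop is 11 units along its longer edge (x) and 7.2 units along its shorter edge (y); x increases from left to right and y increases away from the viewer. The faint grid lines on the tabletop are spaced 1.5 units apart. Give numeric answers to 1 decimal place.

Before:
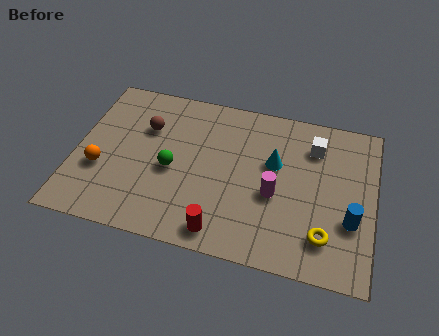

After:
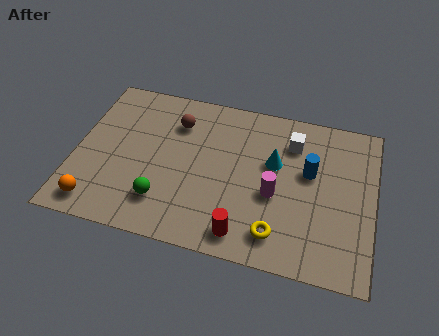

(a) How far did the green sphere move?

1.5

The green sphere was near (3.6, 3.2) before and (3.4, 1.7) after, so it travelled √(0.2² + 1.5²) ≈ 1.5 units.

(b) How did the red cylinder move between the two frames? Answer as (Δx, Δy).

(0.8, 0.1)

The red cylinder started near (5.6, 0.9) and ended near (6.4, 1.0).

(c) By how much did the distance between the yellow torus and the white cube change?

+0.3

The distance was about 3.9 in the first image and 4.2 in the second, so they moved 0.3 units further apart.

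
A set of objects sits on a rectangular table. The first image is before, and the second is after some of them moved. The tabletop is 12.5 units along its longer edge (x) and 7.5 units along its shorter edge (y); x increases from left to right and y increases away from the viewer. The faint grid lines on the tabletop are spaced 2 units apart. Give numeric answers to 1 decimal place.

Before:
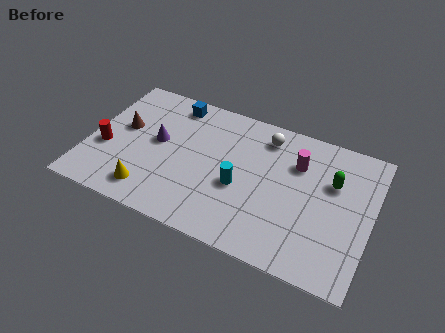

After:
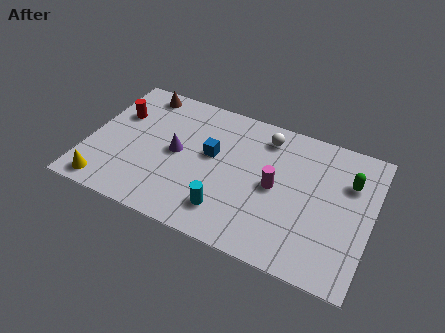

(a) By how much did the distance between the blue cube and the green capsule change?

-1.4

The distance was about 7.5 in the first image and 6.1 in the second, so they moved 1.4 units closer together.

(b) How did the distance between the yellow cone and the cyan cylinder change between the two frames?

+1.1

They were about 4.2 units apart before and 5.3 after — 1.1 units further apart.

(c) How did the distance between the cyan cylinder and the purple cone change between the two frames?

-0.6

Before: roughly 3.9 units apart; after: 3.3. That's 0.6 units closer together.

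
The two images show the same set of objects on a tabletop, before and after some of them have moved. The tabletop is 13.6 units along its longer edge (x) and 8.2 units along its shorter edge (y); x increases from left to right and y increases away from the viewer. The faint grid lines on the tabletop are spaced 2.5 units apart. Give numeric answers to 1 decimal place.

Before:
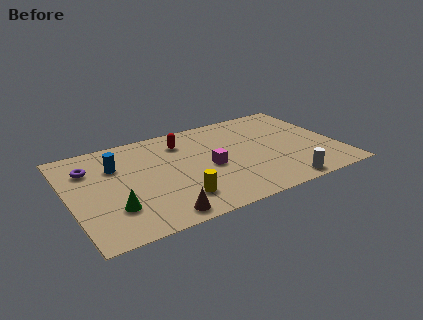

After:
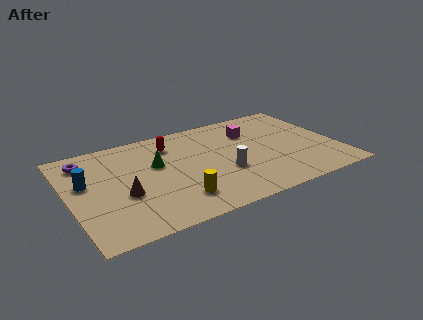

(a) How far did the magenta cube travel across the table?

3.3

From (7.0, 3.7) to (9.5, 5.9), the magenta cube covered √(2.5² + 2.2²) ≈ 3.3 units.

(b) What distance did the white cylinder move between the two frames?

3.4

The white cylinder moved from about (10.3, 0.8) to (7.7, 3.0), a distance of √(2.6² + 2.2²) ≈ 3.4.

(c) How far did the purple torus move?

0.7

The purple torus was near (1.2, 6.0) before and (1.1, 6.7) after, so it travelled √(0.1² + 0.7²) ≈ 0.7 units.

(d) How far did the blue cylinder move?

1.8

From (2.5, 5.7) to (0.9, 4.9), the blue cylinder covered √(1.6² + 0.8²) ≈ 1.8 units.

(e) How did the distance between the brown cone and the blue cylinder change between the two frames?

-2.7

They were about 5.1 units apart before and 2.4 after — 2.7 units closer together.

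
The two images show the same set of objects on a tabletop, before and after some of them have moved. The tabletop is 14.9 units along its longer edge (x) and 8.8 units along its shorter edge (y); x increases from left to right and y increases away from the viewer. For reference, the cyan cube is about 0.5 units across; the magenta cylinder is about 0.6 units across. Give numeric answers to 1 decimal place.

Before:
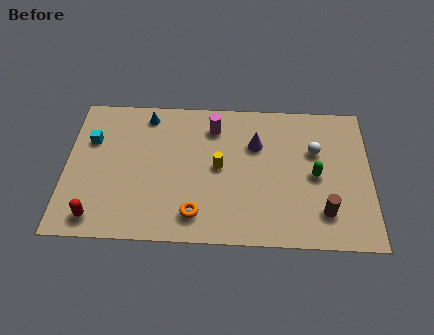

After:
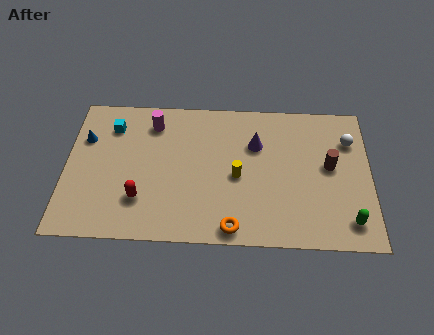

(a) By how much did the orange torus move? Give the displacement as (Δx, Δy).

(1.8, -0.7)

The orange torus was at about (6.4, 1.6) and moved to about (8.2, 0.9).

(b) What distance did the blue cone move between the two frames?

3.4

The blue cone was near (3.9, 7.6) before and (0.9, 6.0) after, so it travelled √(3.0² + 1.6²) ≈ 3.4 units.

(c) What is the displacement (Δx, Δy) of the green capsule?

(1.6, -2.7)

The green capsule was at about (12.2, 4.2) and moved to about (13.8, 1.5).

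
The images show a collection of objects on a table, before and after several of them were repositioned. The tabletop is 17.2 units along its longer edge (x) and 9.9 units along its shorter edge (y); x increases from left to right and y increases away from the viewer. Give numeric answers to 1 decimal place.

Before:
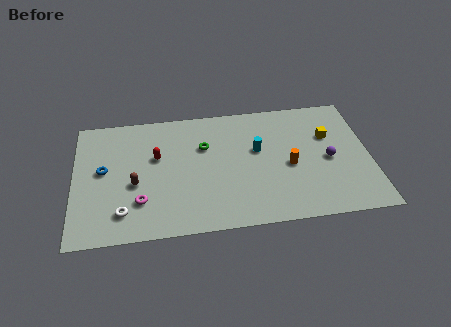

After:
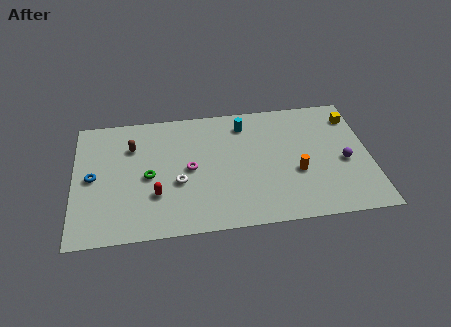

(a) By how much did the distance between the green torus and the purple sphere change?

+3.9

Before: roughly 7.5 units apart; after: 11.4. That's 3.9 units further apart.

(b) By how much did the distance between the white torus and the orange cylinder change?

-3.1

Before: roughly 10.0 units apart; after: 6.9. That's 3.1 units closer together.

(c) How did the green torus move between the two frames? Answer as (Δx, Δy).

(-3.3, -2.0)

The green torus was at about (7.6, 6.6) and moved to about (4.3, 4.6).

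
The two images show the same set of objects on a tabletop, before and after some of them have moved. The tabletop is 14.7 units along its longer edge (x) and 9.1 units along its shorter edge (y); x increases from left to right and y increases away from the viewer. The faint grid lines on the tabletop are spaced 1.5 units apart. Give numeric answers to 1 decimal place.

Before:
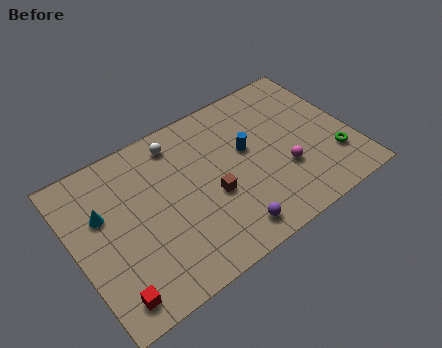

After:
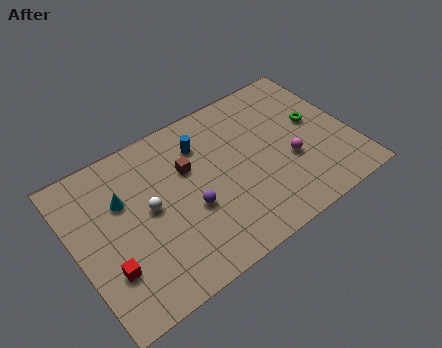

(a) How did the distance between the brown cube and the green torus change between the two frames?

+0.3

Before: roughly 6.5 units apart; after: 6.8. That's 0.3 units further apart.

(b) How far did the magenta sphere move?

0.6

The magenta sphere moved from about (10.9, 3.1) to (11.3, 3.5), a distance of √(0.4² + 0.4²) ≈ 0.6.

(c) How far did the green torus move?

2.6

The green torus was near (13.5, 2.5) before and (13.0, 5.1) after, so it travelled √(0.5² + 2.6²) ≈ 2.6 units.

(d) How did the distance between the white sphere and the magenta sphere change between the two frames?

+0.7

The distance was about 6.8 in the first image and 7.5 in the second, so they moved 0.7 units further apart.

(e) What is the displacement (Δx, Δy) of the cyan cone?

(1.1, 0.2)

The cyan cone started near (1.6, 5.8) and ended near (2.7, 6.0).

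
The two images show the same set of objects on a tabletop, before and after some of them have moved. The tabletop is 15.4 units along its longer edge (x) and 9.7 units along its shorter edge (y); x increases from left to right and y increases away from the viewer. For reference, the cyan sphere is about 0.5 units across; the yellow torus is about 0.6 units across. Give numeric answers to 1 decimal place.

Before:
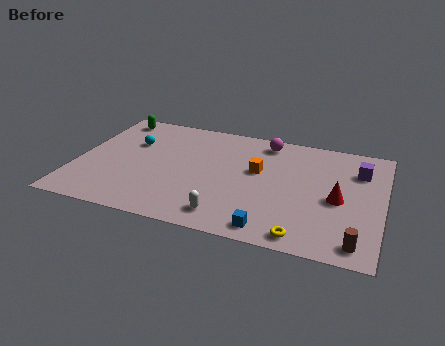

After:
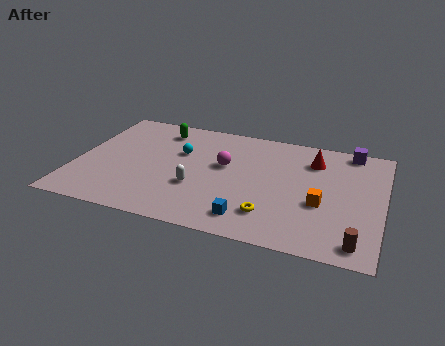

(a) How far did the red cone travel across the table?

3.3

The red cone was near (13.2, 4.4) before and (11.8, 7.4) after, so it travelled √(1.4² + 3.0²) ≈ 3.3 units.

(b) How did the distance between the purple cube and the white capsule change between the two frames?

+0.8

Before: roughly 8.4 units apart; after: 9.2. That's 0.8 units further apart.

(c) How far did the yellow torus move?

2.1

The yellow torus moved from about (11.7, 1.0) to (10.0, 2.2), a distance of √(1.7² + 1.2²) ≈ 2.1.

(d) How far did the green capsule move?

2.5

From (1.4, 8.5) to (3.9, 8.0), the green capsule covered √(2.5² + 0.5²) ≈ 2.5 units.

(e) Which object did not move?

the brown cylinder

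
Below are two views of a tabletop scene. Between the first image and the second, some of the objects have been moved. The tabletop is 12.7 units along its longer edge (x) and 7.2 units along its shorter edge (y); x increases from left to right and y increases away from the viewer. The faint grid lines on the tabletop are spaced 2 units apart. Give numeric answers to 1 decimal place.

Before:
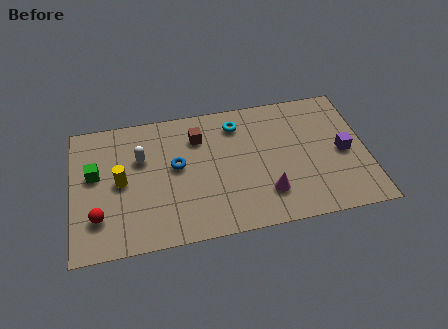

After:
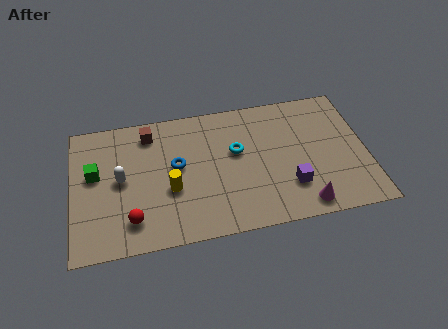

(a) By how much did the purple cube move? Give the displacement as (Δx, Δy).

(-2.4, -1.4)

The purple cube started near (11.7, 3.4) and ended near (9.3, 2.0).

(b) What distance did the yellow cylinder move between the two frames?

2.2

From (2.1, 3.6) to (4.2, 2.8), the yellow cylinder covered √(2.1² + 0.8²) ≈ 2.2 units.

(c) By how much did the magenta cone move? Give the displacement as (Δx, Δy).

(1.5, -0.9)

From the two frames, the magenta cone sits at roughly (8.3, 1.8) before and (9.8, 0.9) after.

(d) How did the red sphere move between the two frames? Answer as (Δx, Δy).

(1.4, -0.4)

The red sphere was at about (1.1, 1.9) and moved to about (2.5, 1.5).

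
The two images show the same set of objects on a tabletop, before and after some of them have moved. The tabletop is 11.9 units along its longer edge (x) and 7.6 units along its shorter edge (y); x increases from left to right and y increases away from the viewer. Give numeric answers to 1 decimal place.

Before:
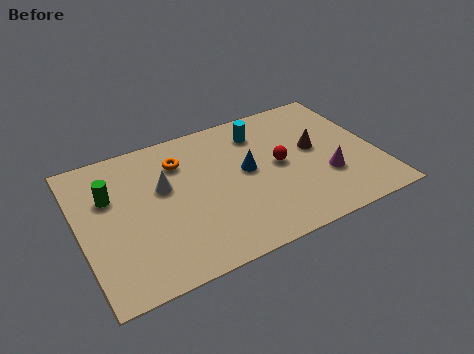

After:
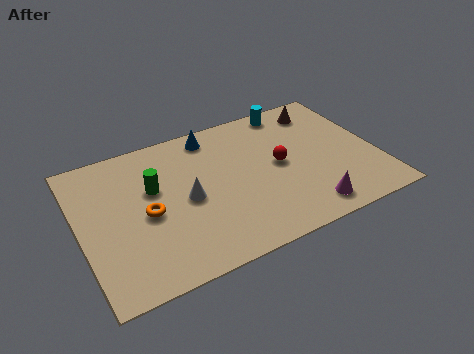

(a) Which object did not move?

the red sphere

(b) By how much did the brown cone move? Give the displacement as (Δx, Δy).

(0.6, 2.1)

From the two frames, the brown cone sits at roughly (9.5, 4.2) before and (10.1, 6.3) after.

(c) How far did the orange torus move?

2.7

The orange torus moved from about (4.2, 5.7) to (2.6, 3.5), a distance of √(1.6² + 2.2²) ≈ 2.7.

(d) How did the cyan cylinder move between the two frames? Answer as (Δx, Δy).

(1.4, 0.8)

The cyan cylinder was at about (7.5, 6.0) and moved to about (8.9, 6.8).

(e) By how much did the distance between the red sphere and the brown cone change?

+1.7

Before: roughly 1.5 units apart; after: 3.2. That's 1.7 units further apart.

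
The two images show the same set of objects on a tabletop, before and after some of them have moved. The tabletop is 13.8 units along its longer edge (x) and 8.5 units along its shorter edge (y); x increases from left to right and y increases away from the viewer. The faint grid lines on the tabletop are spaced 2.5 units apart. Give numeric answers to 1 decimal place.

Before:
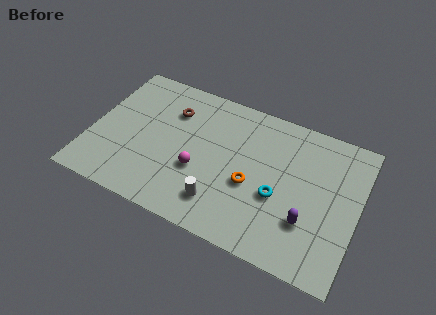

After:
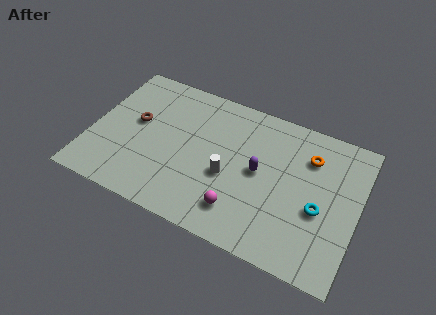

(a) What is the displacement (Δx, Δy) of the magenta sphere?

(2.3, -1.4)

The magenta sphere started near (5.7, 3.2) and ended near (8.0, 1.8).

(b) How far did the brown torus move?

2.2

The brown torus was near (3.9, 6.2) before and (2.2, 4.8) after, so it travelled √(1.7² + 1.4²) ≈ 2.2 units.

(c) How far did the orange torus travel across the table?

3.9

The orange torus moved from about (8.4, 3.5) to (11.1, 6.3), a distance of √(2.7² + 2.8²) ≈ 3.9.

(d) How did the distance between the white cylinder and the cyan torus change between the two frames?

+1.5

The distance was about 3.2 in the first image and 4.7 in the second, so they moved 1.5 units further apart.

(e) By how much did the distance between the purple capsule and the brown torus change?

-1.8

Before: roughly 8.3 units apart; after: 6.5. That's 1.8 units closer together.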